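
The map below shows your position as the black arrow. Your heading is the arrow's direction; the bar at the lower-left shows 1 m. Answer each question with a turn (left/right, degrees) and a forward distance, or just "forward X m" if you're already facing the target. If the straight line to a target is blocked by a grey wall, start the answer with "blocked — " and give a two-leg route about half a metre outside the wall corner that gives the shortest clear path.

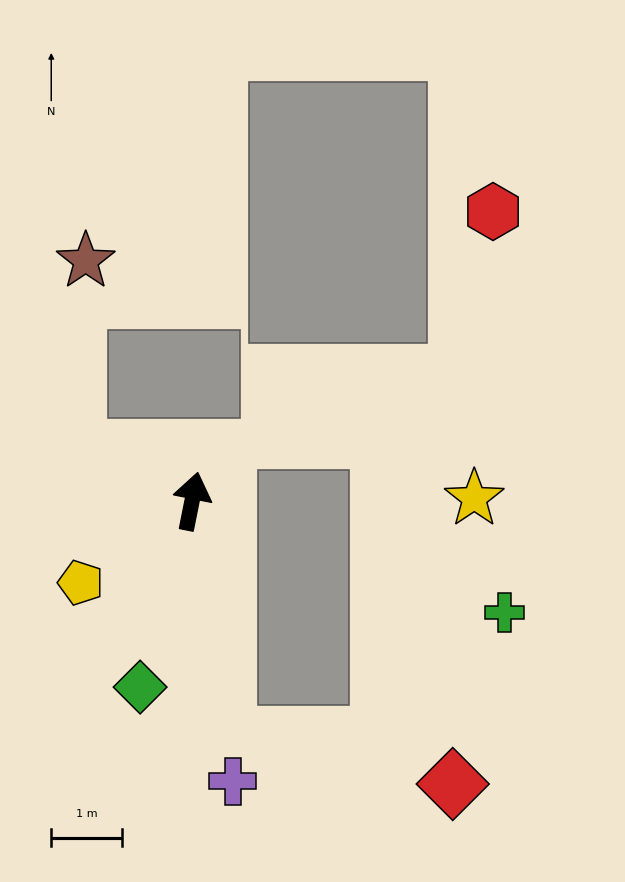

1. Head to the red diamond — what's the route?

blocked — turn right 160°, forward 3.4 m, then turn left 70°, forward 3.3 m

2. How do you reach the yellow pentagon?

turn left 138°, forward 2.0 m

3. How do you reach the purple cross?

turn right 160°, forward 4.0 m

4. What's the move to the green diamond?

turn left 176°, forward 2.7 m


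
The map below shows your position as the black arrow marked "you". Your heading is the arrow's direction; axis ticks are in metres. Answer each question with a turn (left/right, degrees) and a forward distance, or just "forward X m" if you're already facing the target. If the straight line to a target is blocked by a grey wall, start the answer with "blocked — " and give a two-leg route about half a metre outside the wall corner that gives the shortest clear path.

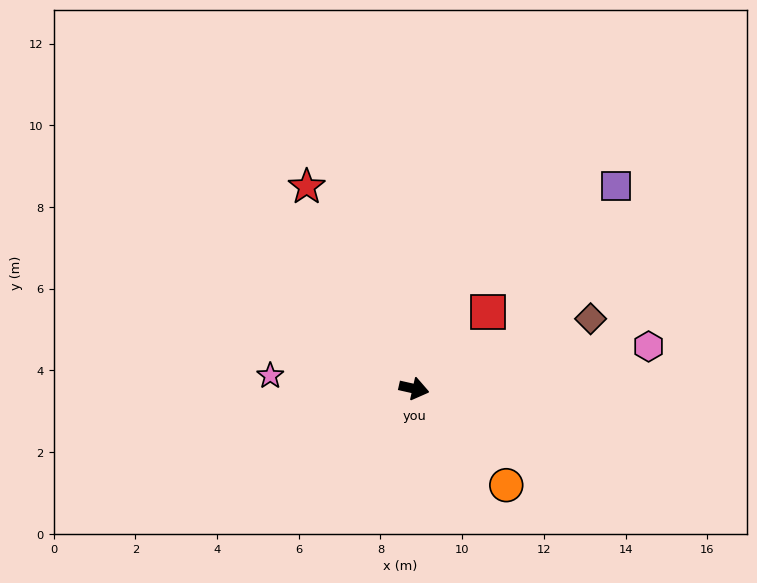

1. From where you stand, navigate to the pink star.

turn right 172°, forward 3.5 m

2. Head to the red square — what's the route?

turn left 59°, forward 2.6 m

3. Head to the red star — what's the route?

turn left 131°, forward 5.6 m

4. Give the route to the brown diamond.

turn left 34°, forward 4.6 m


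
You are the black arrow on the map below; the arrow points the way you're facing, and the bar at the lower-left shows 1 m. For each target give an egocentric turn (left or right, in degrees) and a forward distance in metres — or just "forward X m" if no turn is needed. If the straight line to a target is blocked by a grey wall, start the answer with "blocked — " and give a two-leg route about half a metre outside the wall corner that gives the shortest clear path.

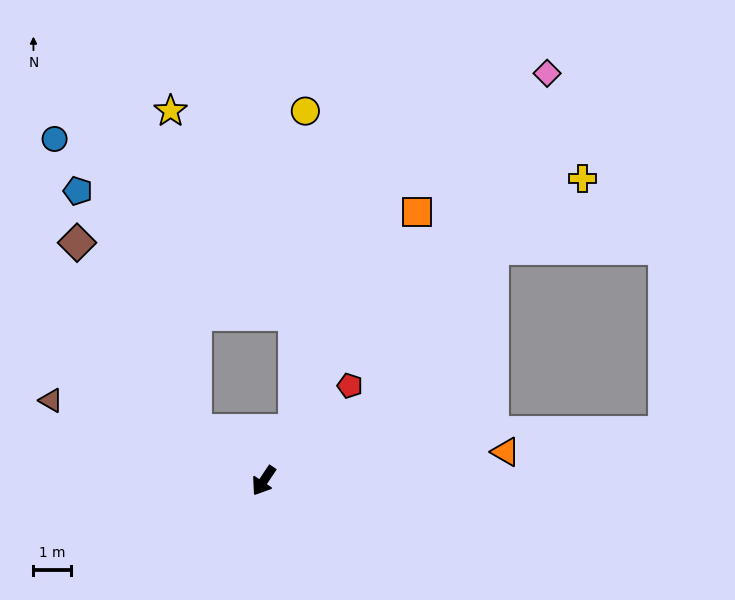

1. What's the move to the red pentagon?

turn left 172°, forward 3.4 m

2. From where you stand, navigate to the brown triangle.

turn right 77°, forward 6.0 m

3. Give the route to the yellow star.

blocked — turn right 94°, forward 2.2 m, then turn right 48°, forward 8.5 m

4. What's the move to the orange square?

turn right 176°, forward 8.2 m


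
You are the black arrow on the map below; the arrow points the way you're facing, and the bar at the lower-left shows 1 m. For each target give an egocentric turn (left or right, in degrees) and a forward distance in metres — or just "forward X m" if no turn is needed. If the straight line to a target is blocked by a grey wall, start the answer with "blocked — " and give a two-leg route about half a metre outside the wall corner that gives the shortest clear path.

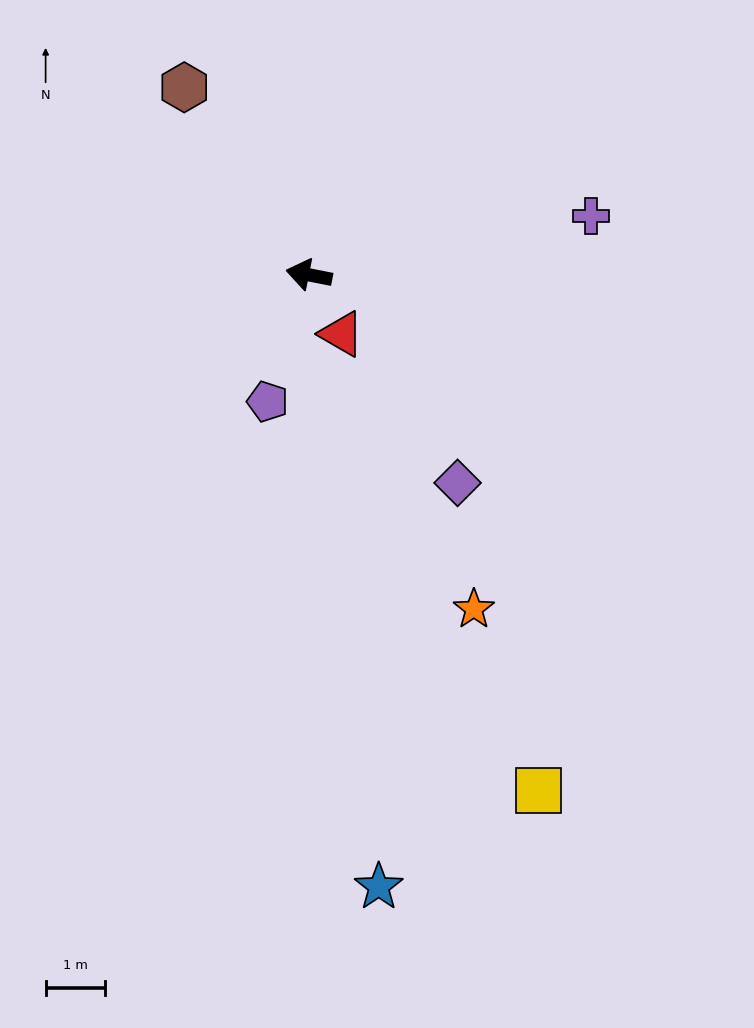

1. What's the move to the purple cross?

turn right 157°, forward 4.9 m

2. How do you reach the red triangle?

turn left 130°, forward 1.1 m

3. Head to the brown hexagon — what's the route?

turn right 45°, forward 3.8 m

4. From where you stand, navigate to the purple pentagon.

turn left 83°, forward 2.3 m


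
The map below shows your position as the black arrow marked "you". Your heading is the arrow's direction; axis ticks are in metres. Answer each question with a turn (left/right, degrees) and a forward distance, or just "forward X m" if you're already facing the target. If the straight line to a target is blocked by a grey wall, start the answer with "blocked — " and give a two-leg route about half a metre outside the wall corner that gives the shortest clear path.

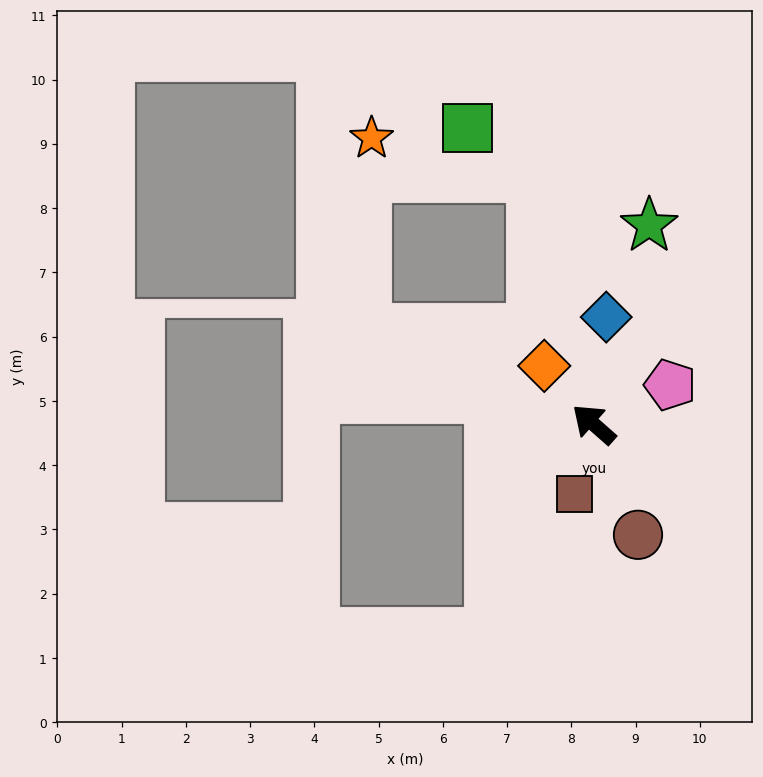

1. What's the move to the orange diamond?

turn right 8°, forward 1.2 m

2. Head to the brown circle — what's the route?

turn left 153°, forward 1.9 m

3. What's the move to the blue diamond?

turn right 55°, forward 1.7 m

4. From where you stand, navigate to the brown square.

turn left 116°, forward 1.1 m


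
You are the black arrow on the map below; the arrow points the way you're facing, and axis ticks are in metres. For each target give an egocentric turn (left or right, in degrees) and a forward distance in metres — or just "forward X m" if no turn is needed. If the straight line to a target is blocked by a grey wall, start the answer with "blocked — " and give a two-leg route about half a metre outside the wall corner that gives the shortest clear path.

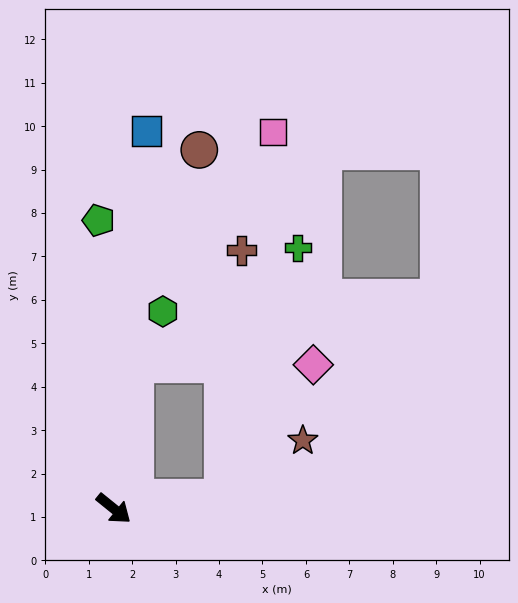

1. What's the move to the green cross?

blocked — turn left 120°, forward 3.4 m, then turn right 45°, forward 4.6 m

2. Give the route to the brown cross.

blocked — turn left 45°, forward 2.5 m, then turn left 80°, forward 5.7 m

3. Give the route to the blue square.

turn left 124°, forward 8.7 m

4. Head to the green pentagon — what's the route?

turn left 132°, forward 6.6 m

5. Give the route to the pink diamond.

blocked — turn left 45°, forward 2.5 m, then turn left 50°, forward 3.7 m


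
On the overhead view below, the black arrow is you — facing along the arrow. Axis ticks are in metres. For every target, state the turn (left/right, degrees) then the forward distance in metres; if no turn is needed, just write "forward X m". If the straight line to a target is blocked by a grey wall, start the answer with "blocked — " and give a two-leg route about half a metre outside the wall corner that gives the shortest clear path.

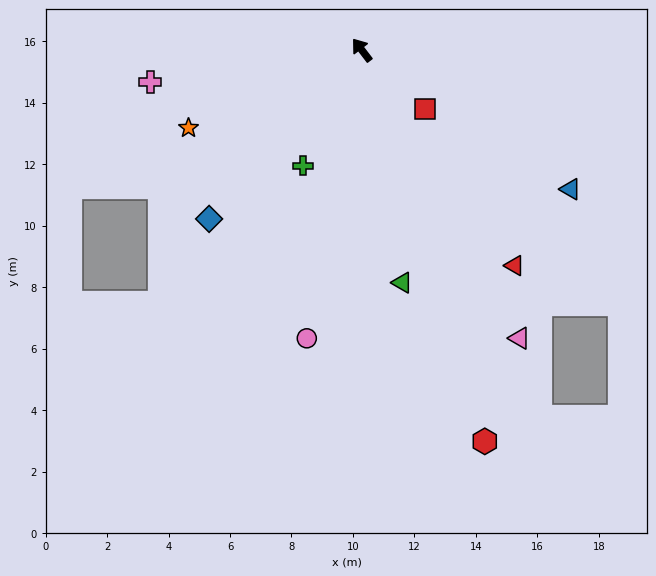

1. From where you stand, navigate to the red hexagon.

turn left 160°, forward 13.3 m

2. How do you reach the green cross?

turn left 116°, forward 4.2 m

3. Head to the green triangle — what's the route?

turn left 152°, forward 7.7 m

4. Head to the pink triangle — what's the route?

turn left 171°, forward 10.7 m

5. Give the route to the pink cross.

turn left 61°, forward 7.0 m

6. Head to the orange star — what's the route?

turn left 77°, forward 6.2 m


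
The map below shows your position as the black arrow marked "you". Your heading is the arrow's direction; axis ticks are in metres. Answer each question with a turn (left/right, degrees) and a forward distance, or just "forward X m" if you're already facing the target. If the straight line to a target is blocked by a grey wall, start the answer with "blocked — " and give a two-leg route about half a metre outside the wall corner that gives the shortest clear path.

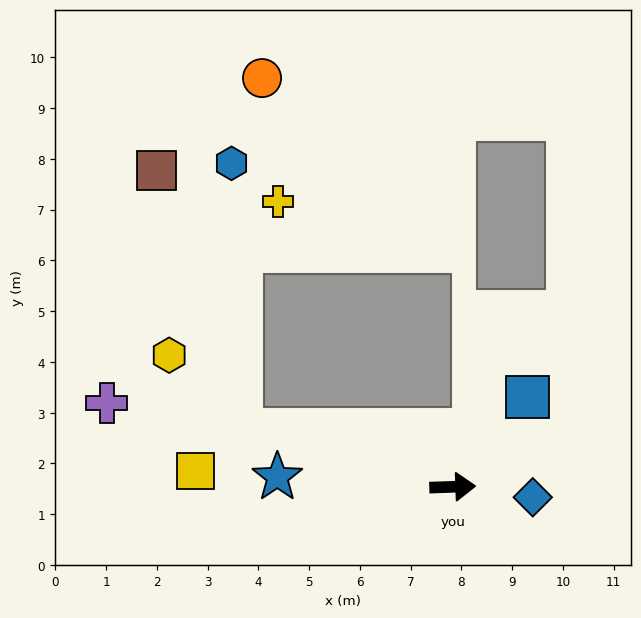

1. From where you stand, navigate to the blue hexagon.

blocked — turn left 163°, forward 4.3 m, then turn right 73°, forward 5.3 m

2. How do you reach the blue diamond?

turn right 9°, forward 1.6 m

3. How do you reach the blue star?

turn left 175°, forward 3.5 m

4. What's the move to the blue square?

turn left 48°, forward 2.3 m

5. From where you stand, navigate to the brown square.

blocked — turn left 163°, forward 4.3 m, then turn right 57°, forward 5.4 m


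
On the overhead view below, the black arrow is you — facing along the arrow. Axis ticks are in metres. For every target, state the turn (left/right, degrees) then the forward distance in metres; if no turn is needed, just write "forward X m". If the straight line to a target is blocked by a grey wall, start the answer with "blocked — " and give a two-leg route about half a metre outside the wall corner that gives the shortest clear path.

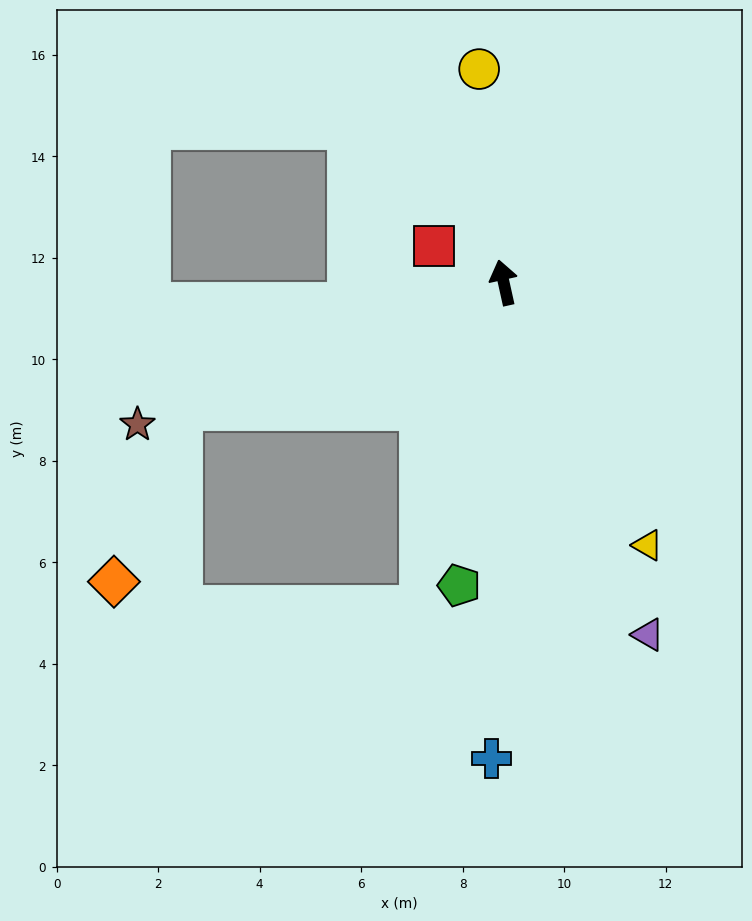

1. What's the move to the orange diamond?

blocked — turn left 99°, forward 6.8 m, then turn left 47°, forward 3.6 m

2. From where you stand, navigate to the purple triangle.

turn right 170°, forward 7.5 m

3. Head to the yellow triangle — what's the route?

turn right 164°, forward 5.9 m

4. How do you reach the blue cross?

turn left 166°, forward 9.4 m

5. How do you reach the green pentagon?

turn left 159°, forward 6.0 m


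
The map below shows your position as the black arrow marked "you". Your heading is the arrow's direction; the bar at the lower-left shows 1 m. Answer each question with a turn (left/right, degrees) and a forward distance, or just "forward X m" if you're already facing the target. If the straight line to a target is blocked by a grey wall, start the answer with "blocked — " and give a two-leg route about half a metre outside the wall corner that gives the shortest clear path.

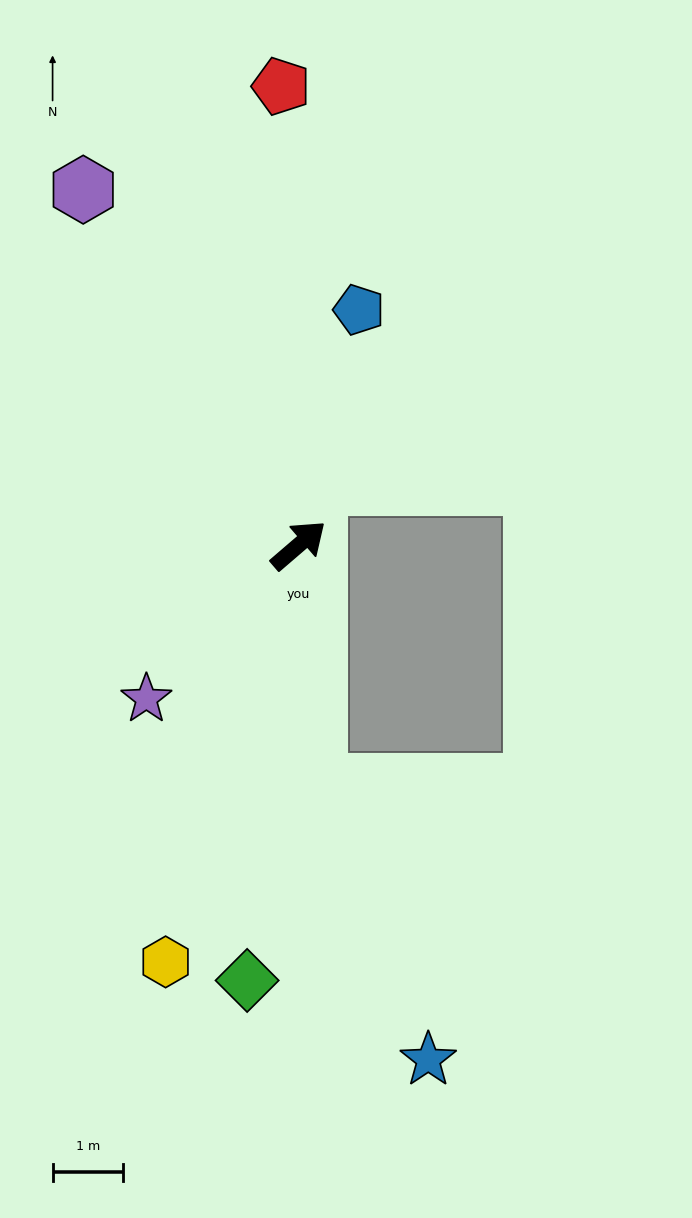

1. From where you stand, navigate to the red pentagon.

turn left 52°, forward 6.5 m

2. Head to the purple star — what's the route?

turn right 175°, forward 3.1 m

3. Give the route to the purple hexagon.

turn left 81°, forward 5.9 m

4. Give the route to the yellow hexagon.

turn right 148°, forward 6.2 m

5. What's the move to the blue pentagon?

turn left 35°, forward 3.4 m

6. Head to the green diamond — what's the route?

turn right 137°, forward 6.2 m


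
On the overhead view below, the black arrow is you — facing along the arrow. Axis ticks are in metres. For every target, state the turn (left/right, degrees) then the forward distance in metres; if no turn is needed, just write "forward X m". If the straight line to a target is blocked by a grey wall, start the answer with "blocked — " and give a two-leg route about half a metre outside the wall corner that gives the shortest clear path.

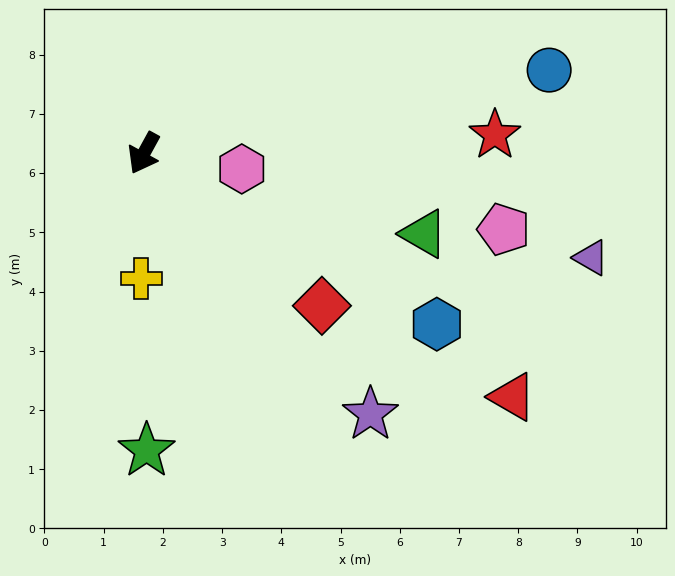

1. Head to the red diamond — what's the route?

turn left 78°, forward 4.0 m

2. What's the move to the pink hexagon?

turn left 110°, forward 1.7 m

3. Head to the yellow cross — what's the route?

turn left 28°, forward 2.1 m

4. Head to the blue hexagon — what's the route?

turn left 88°, forward 5.7 m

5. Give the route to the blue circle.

turn left 130°, forward 7.0 m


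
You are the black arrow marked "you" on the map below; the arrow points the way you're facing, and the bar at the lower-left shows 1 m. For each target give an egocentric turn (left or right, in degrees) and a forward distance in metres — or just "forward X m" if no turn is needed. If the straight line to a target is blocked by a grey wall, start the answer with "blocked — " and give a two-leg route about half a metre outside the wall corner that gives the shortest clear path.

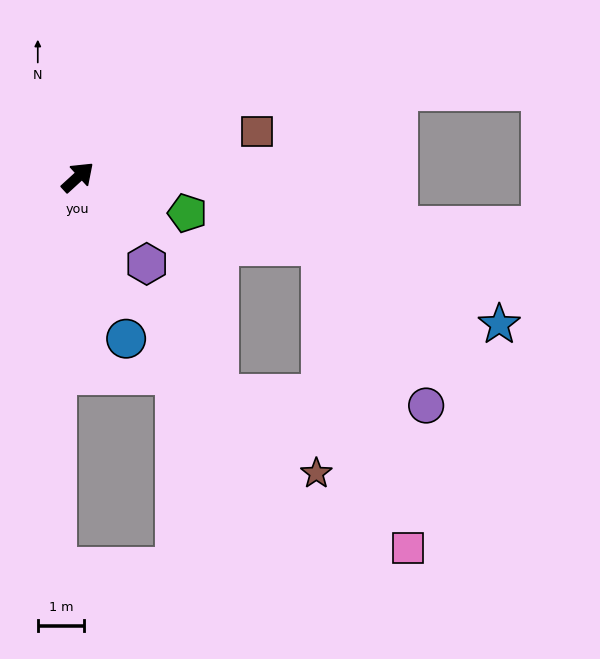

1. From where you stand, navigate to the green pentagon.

turn right 61°, forward 2.5 m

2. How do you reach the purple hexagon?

turn right 94°, forward 2.4 m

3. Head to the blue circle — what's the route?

turn right 116°, forward 3.7 m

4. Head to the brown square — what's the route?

turn right 28°, forward 4.0 m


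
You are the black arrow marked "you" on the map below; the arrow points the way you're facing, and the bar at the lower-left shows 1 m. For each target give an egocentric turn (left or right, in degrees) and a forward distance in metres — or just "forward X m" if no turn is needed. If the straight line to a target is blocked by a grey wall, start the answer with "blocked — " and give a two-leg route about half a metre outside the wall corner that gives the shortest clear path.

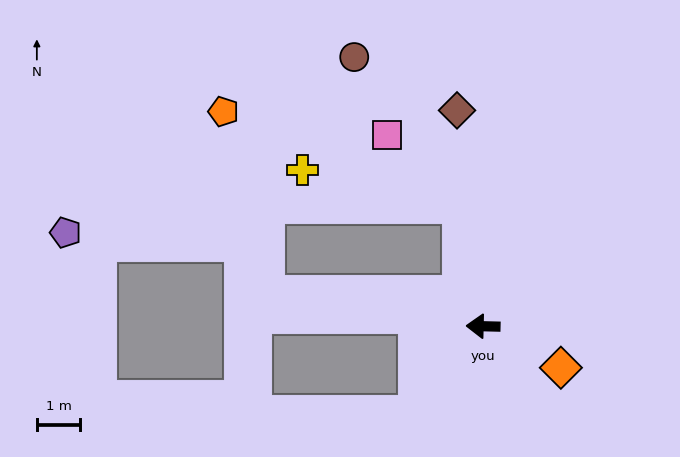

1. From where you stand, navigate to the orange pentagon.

blocked — turn right 78°, forward 2.8 m, then turn left 58°, forward 5.9 m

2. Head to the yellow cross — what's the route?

blocked — turn right 78°, forward 2.8 m, then turn left 67°, forward 3.7 m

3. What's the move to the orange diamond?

turn left 153°, forward 2.0 m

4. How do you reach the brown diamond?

turn right 82°, forward 5.0 m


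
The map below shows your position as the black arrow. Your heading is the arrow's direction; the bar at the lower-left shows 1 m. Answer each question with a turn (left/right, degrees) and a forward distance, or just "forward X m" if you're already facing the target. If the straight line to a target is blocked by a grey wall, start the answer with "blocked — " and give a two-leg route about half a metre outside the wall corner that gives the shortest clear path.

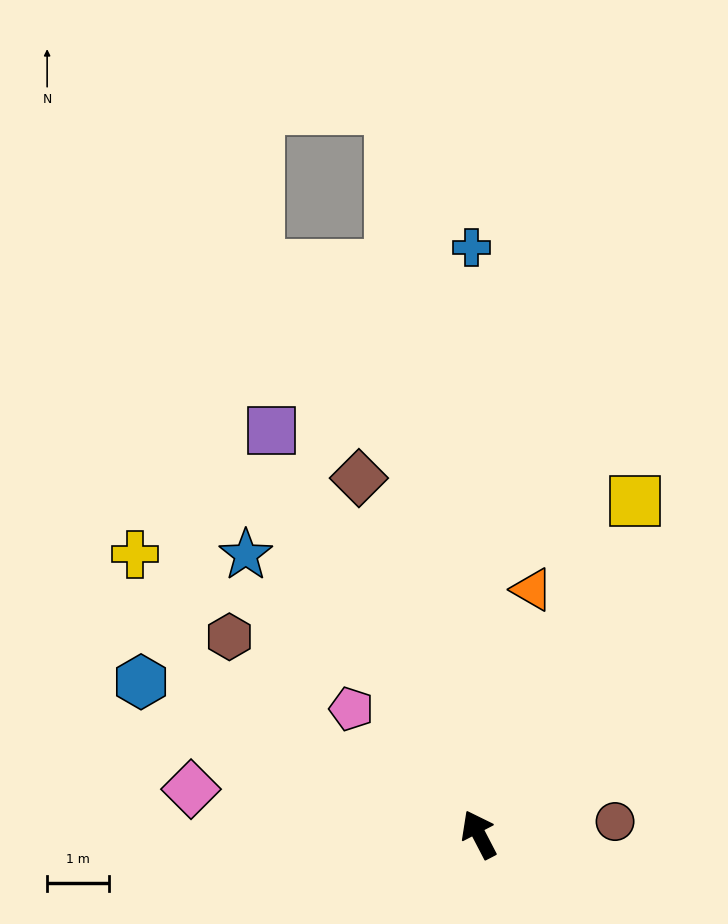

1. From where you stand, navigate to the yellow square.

turn right 53°, forward 5.9 m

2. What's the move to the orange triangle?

turn right 40°, forward 4.0 m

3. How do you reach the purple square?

forward 7.3 m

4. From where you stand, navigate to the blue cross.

turn right 27°, forward 9.4 m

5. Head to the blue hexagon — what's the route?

turn left 38°, forward 6.0 m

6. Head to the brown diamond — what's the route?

turn right 9°, forward 6.1 m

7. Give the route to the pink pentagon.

turn left 18°, forward 2.9 m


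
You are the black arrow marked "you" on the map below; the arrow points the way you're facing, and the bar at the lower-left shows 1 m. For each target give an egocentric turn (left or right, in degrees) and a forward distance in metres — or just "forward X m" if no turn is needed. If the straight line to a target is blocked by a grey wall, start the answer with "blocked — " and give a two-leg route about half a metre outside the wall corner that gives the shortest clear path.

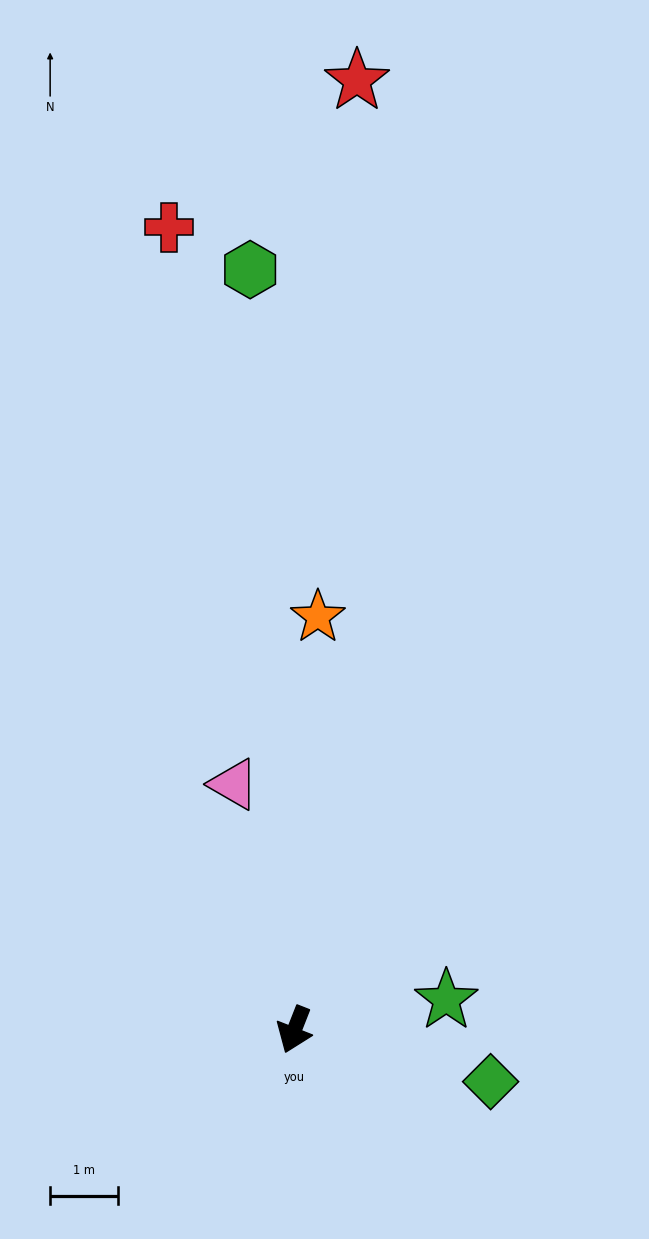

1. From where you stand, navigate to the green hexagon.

turn right 155°, forward 11.2 m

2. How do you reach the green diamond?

turn left 97°, forward 3.0 m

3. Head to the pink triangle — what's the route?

turn right 145°, forward 3.7 m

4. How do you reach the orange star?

turn right 162°, forward 6.1 m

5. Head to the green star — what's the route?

turn left 123°, forward 2.3 m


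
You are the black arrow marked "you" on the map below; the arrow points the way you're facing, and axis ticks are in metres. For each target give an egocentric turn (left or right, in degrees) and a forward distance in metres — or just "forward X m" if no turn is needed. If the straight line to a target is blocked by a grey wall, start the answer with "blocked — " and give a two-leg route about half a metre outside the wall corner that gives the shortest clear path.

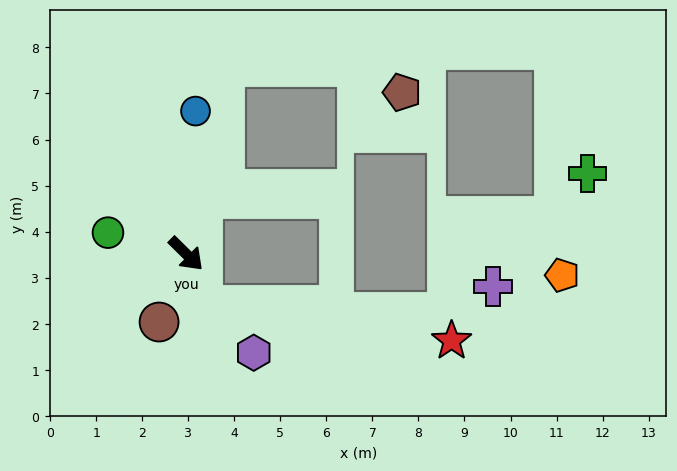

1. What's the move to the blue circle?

turn left 131°, forward 3.1 m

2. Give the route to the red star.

blocked — turn right 26°, forward 1.2 m, then turn left 62°, forward 5.4 m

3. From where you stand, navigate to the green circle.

turn right 151°, forward 1.8 m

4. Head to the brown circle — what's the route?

turn right 67°, forward 1.6 m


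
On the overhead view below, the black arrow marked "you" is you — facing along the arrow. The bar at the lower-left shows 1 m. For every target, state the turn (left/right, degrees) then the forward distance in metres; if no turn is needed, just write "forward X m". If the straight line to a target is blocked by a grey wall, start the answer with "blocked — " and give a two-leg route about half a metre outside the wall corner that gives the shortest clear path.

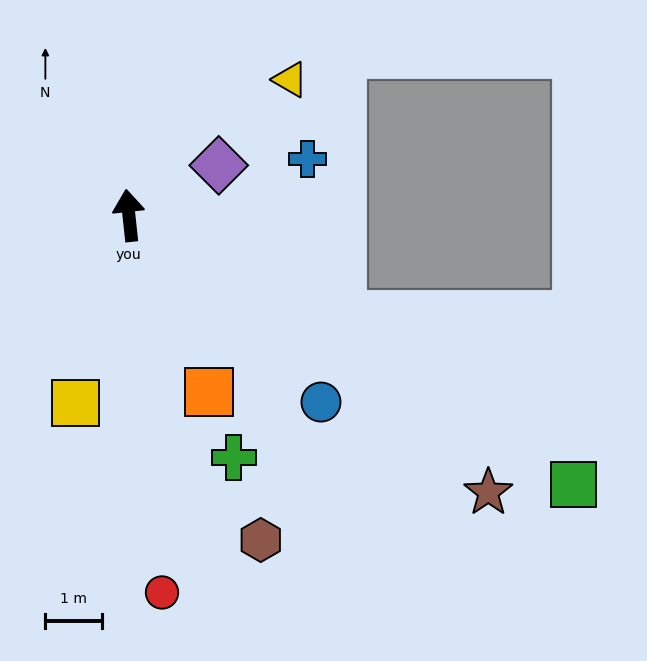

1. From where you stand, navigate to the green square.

turn right 127°, forward 9.1 m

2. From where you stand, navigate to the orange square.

turn right 162°, forward 3.4 m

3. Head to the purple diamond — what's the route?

turn right 67°, forward 1.8 m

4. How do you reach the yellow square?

turn left 158°, forward 3.4 m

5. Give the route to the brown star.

turn right 134°, forward 8.0 m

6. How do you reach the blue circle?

turn right 140°, forward 4.7 m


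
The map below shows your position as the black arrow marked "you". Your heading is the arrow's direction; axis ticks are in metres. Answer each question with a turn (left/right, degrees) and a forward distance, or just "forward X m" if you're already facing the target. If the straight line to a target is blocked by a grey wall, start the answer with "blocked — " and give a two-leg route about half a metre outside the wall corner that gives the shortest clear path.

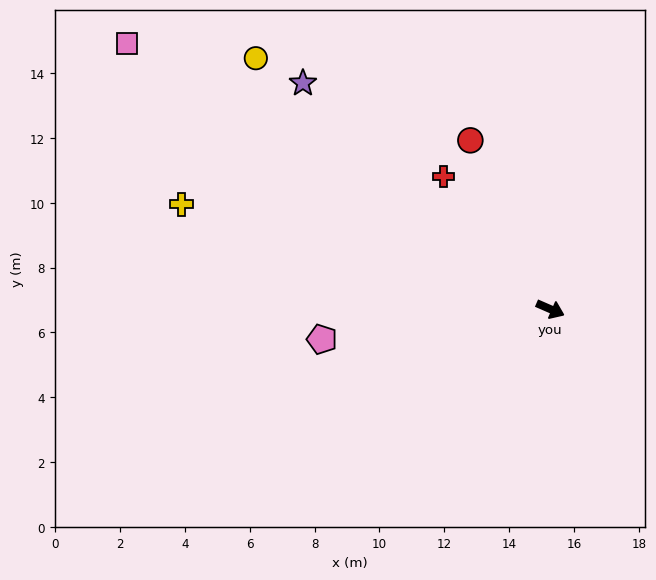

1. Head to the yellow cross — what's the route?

turn right 172°, forward 11.8 m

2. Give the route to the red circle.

turn left 139°, forward 5.8 m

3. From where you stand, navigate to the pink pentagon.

turn right 149°, forward 7.1 m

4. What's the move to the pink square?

turn left 171°, forward 15.4 m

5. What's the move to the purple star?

turn left 161°, forward 10.3 m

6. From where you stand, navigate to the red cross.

turn left 152°, forward 5.2 m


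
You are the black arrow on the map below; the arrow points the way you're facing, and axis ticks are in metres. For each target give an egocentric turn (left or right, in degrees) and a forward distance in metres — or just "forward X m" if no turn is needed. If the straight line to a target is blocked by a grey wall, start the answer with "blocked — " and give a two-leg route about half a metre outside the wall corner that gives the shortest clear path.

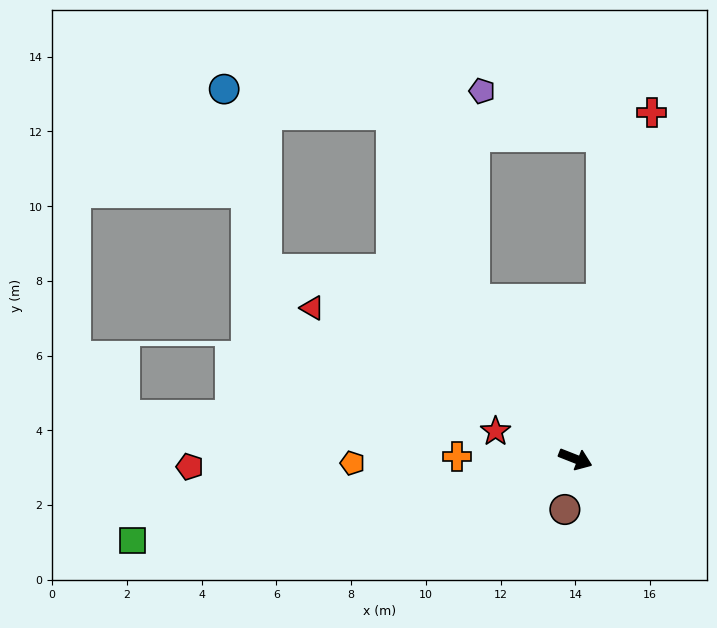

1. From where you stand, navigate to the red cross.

turn left 99°, forward 9.5 m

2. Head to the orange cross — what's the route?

turn right 160°, forward 3.2 m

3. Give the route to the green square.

turn right 148°, forward 12.0 m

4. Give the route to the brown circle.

turn right 80°, forward 1.4 m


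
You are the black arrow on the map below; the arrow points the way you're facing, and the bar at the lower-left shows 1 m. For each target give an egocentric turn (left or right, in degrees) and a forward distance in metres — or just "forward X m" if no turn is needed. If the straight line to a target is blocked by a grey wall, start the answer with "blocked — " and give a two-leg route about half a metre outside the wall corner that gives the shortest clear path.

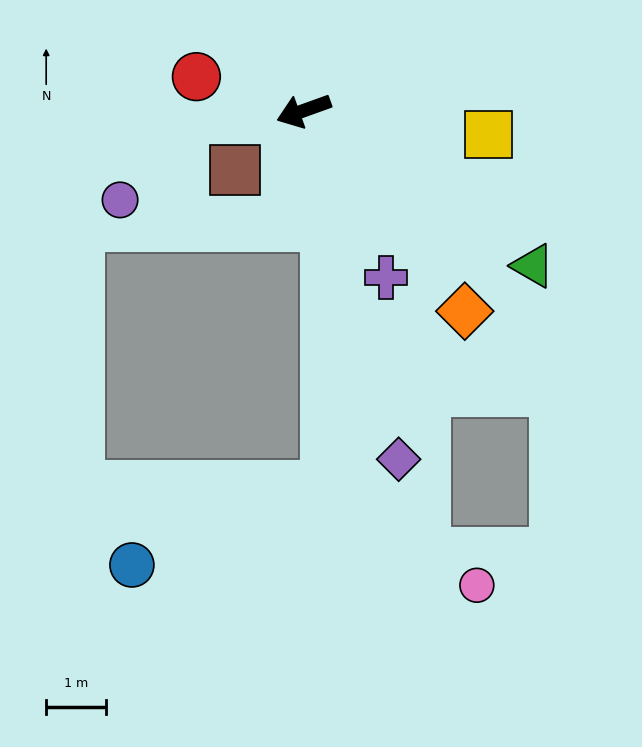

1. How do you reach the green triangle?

turn left 126°, forward 4.6 m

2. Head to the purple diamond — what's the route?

turn left 85°, forward 6.0 m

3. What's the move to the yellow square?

turn left 153°, forward 3.1 m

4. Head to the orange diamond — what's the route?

turn left 109°, forward 4.3 m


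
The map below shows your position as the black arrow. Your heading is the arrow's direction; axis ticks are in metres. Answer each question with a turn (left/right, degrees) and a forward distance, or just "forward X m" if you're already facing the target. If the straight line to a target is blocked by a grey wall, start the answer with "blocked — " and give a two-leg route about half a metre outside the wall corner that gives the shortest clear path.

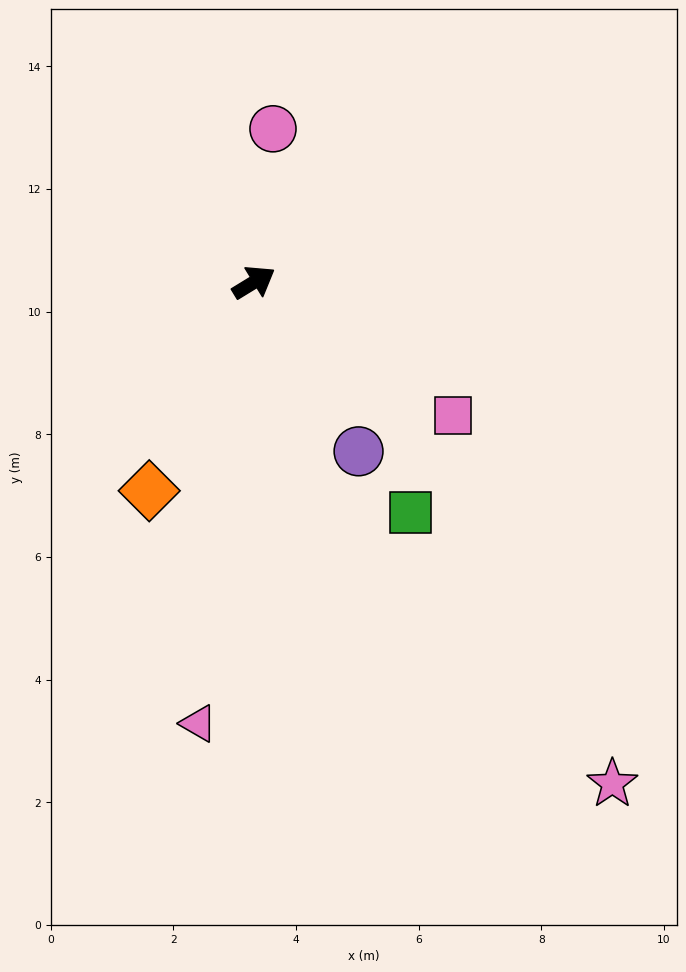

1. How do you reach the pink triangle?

turn right 129°, forward 7.3 m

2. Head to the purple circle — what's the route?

turn right 90°, forward 3.2 m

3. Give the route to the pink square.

turn right 65°, forward 3.9 m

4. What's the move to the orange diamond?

turn right 148°, forward 3.8 m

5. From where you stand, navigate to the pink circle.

turn left 51°, forward 2.5 m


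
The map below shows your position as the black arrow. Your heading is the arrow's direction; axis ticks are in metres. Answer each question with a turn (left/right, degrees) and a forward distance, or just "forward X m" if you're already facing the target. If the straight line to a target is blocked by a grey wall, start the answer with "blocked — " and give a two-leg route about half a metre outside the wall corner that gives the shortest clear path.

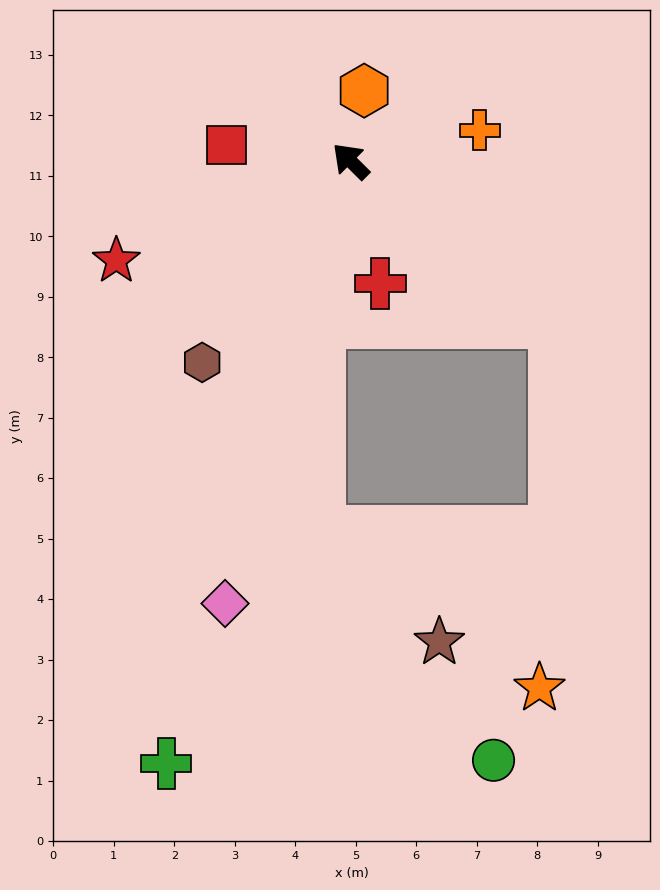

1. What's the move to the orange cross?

turn right 122°, forward 2.2 m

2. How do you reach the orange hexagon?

turn right 56°, forward 1.2 m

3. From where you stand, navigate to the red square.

turn left 37°, forward 2.1 m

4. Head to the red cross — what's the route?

turn left 148°, forward 2.1 m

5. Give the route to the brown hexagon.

turn left 98°, forward 4.1 m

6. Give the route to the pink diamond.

turn left 119°, forward 7.6 m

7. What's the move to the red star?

turn left 68°, forward 4.2 m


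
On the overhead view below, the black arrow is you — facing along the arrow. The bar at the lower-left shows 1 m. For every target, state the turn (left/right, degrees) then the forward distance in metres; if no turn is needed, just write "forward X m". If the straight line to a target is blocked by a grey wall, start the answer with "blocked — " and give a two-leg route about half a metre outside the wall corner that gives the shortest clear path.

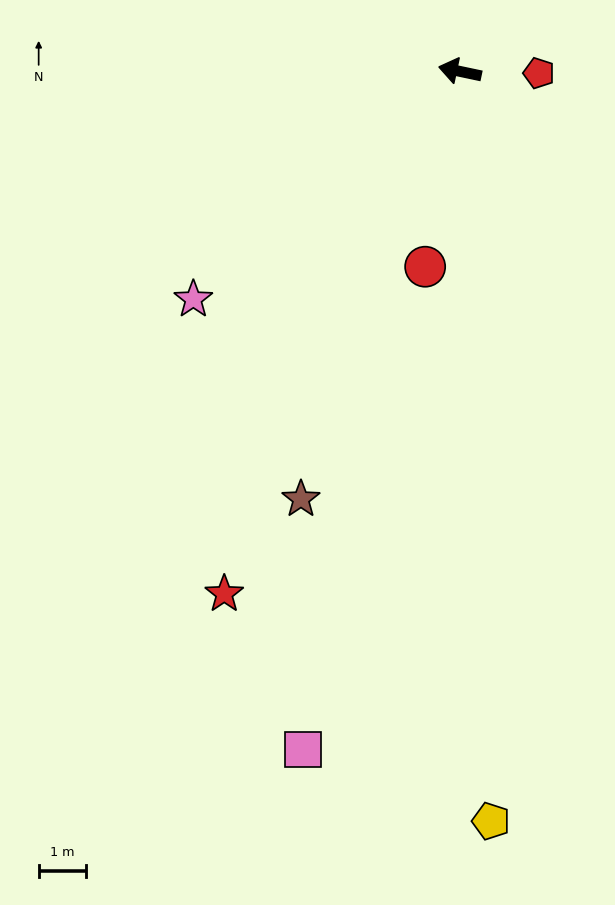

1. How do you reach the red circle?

turn left 92°, forward 4.2 m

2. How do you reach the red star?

turn left 78°, forward 12.1 m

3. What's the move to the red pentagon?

turn right 169°, forward 1.7 m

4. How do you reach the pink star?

turn left 52°, forward 7.4 m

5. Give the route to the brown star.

turn left 82°, forward 9.6 m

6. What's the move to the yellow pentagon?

turn left 104°, forward 15.8 m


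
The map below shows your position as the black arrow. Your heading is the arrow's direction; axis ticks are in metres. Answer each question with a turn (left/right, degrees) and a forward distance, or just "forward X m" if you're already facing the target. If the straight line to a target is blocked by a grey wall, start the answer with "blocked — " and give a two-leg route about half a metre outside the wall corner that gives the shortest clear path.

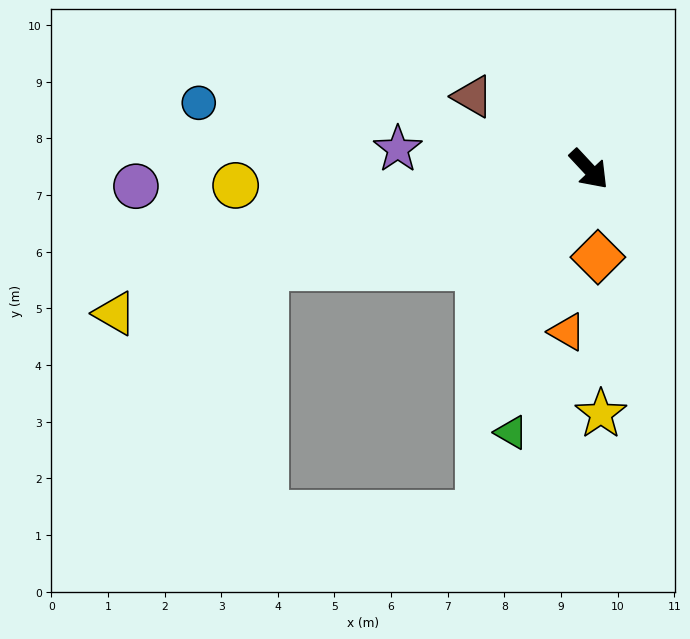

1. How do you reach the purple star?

turn right 139°, forward 3.4 m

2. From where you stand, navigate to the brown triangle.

turn right 165°, forward 2.4 m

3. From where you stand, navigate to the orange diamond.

turn right 37°, forward 1.6 m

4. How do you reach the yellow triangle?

turn right 116°, forward 8.7 m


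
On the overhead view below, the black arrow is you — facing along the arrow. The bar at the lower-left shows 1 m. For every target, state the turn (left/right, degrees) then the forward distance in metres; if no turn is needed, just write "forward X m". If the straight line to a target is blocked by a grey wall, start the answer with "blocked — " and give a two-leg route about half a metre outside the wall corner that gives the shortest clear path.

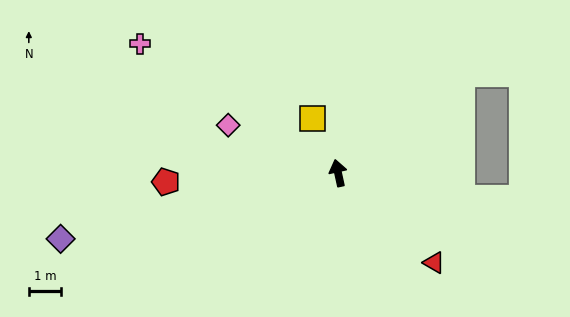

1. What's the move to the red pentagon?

turn left 81°, forward 5.3 m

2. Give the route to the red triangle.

turn right 145°, forward 4.0 m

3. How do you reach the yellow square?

turn left 13°, forward 1.9 m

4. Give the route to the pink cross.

turn left 45°, forward 7.3 m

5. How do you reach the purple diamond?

turn left 91°, forward 8.8 m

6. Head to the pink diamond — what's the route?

turn left 54°, forward 3.7 m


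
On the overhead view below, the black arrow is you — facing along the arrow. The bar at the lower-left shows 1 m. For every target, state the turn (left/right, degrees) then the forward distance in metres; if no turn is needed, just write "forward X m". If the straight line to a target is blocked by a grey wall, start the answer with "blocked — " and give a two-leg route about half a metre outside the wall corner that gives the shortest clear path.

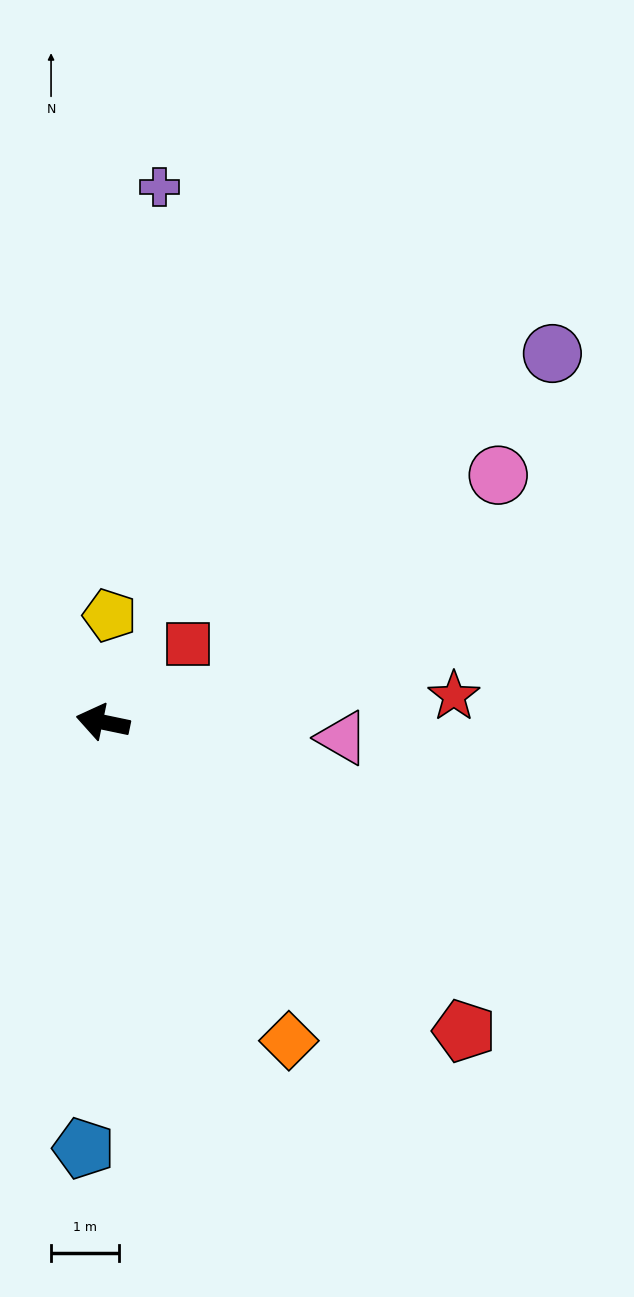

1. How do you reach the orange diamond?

turn left 132°, forward 5.4 m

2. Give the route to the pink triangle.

turn right 172°, forward 3.5 m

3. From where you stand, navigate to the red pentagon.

turn left 151°, forward 6.9 m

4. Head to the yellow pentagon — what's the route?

turn right 82°, forward 1.6 m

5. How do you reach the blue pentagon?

turn left 99°, forward 6.2 m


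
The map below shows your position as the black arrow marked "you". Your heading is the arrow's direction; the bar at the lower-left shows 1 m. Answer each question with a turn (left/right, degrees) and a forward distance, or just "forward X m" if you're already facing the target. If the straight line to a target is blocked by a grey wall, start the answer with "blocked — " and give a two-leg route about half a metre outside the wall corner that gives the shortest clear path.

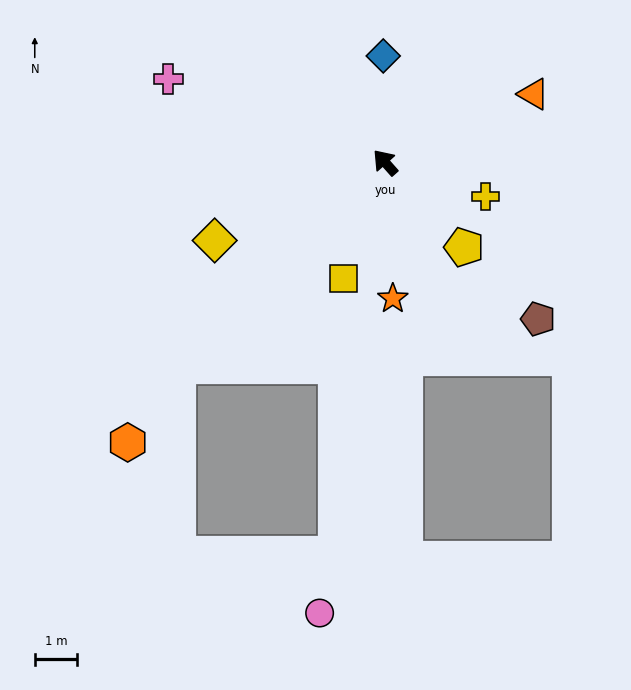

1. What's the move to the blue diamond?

turn right 40°, forward 2.5 m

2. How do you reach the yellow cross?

turn right 150°, forward 2.5 m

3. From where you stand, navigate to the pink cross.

turn left 27°, forward 5.5 m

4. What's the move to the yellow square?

turn left 119°, forward 2.9 m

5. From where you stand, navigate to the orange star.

turn left 142°, forward 3.2 m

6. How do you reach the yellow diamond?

turn left 73°, forward 4.4 m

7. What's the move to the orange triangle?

turn right 107°, forward 3.9 m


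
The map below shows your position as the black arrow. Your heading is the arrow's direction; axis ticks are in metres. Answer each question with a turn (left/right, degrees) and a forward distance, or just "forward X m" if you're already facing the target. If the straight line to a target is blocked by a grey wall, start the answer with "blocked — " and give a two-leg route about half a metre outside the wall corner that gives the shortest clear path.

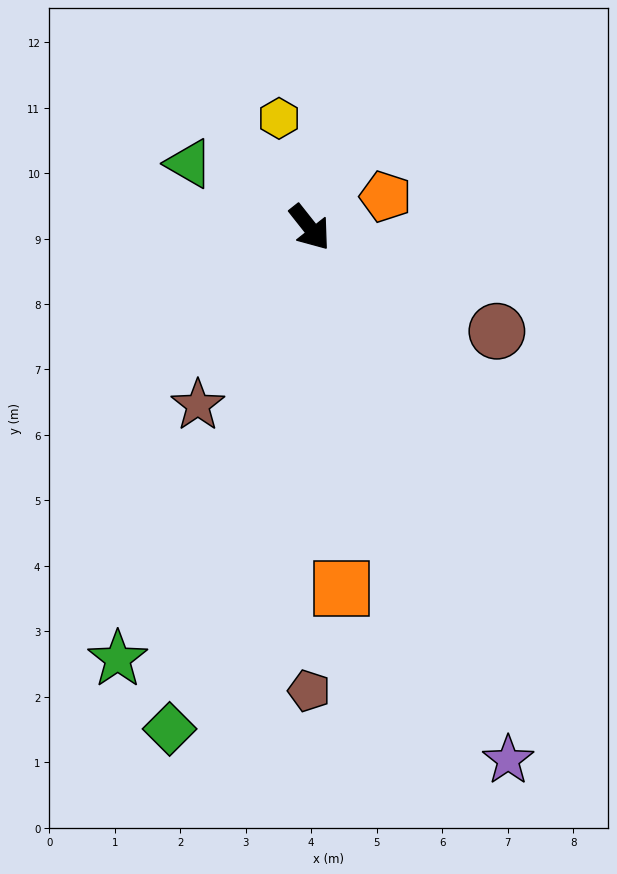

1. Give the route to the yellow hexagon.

turn left 157°, forward 1.7 m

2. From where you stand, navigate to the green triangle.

turn right 156°, forward 2.1 m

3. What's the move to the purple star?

turn right 18°, forward 8.7 m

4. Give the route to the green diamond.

turn right 54°, forward 8.0 m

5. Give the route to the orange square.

turn right 33°, forward 5.5 m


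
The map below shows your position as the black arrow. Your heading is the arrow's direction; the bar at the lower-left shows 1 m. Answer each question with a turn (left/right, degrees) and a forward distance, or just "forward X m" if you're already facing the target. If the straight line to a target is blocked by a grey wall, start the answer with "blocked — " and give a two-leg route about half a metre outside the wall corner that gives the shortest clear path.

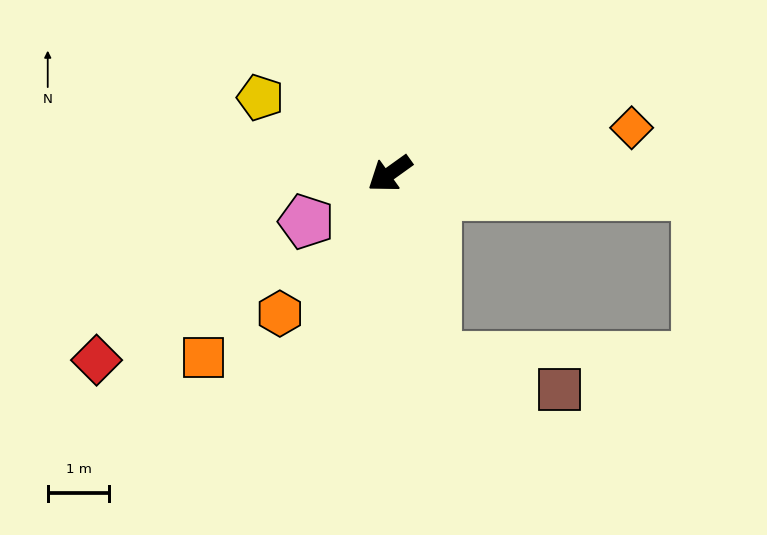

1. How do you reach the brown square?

blocked — turn left 68°, forward 3.1 m, then turn left 62°, forward 2.1 m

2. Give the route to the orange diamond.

turn left 155°, forward 4.0 m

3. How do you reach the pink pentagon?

turn right 6°, forward 1.6 m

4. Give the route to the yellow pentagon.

turn right 66°, forward 2.4 m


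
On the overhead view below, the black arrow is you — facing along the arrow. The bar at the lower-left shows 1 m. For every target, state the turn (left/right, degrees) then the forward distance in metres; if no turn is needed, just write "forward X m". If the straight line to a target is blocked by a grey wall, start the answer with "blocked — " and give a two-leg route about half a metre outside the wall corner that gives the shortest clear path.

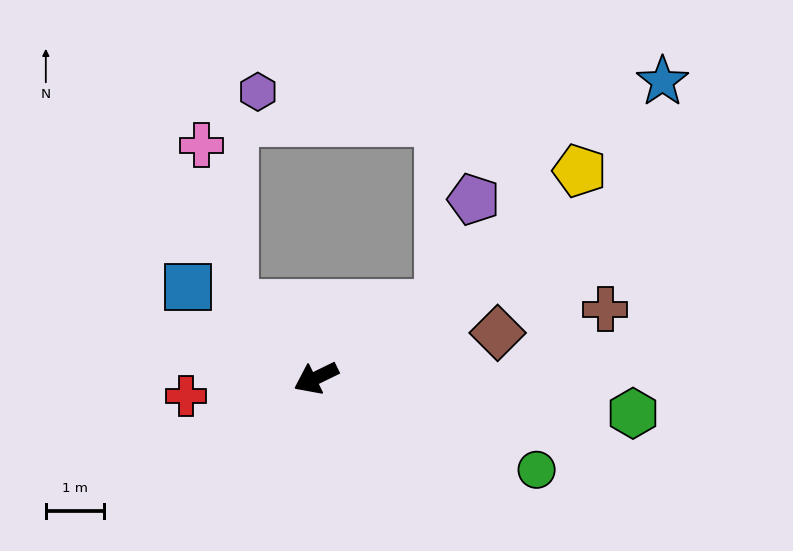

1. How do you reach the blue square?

turn right 61°, forward 2.7 m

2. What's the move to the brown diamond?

turn left 168°, forward 3.2 m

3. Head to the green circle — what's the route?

turn left 131°, forward 4.1 m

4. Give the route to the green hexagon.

turn left 148°, forward 5.5 m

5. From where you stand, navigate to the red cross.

turn right 18°, forward 2.2 m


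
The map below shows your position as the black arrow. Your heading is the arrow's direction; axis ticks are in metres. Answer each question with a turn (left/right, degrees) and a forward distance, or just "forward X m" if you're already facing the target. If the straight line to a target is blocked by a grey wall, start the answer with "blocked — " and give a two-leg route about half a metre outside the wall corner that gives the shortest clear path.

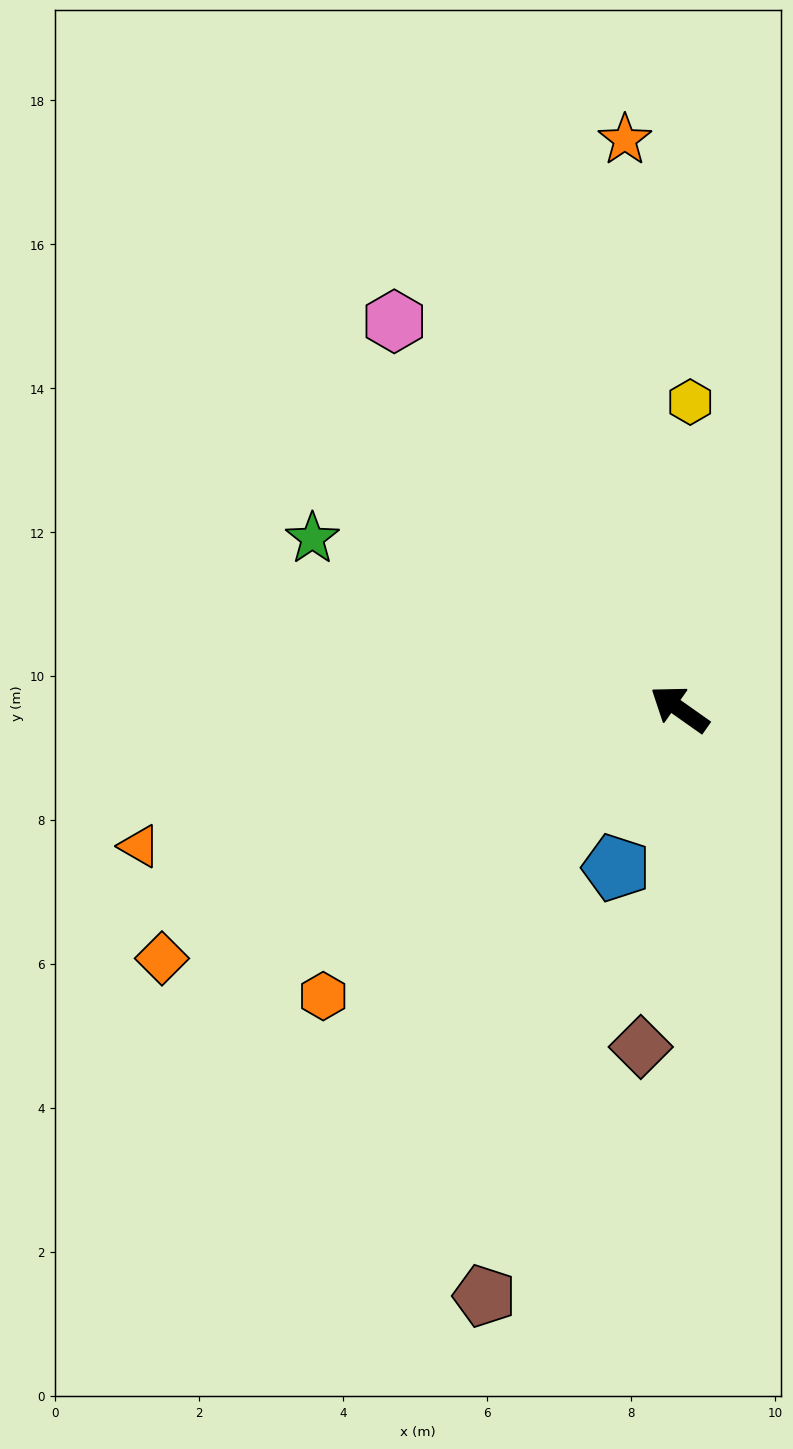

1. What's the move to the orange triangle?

turn left 49°, forward 7.7 m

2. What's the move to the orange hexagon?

turn left 74°, forward 6.4 m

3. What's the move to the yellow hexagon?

turn right 57°, forward 4.3 m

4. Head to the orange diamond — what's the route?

turn left 61°, forward 8.0 m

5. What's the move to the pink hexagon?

turn right 18°, forward 6.7 m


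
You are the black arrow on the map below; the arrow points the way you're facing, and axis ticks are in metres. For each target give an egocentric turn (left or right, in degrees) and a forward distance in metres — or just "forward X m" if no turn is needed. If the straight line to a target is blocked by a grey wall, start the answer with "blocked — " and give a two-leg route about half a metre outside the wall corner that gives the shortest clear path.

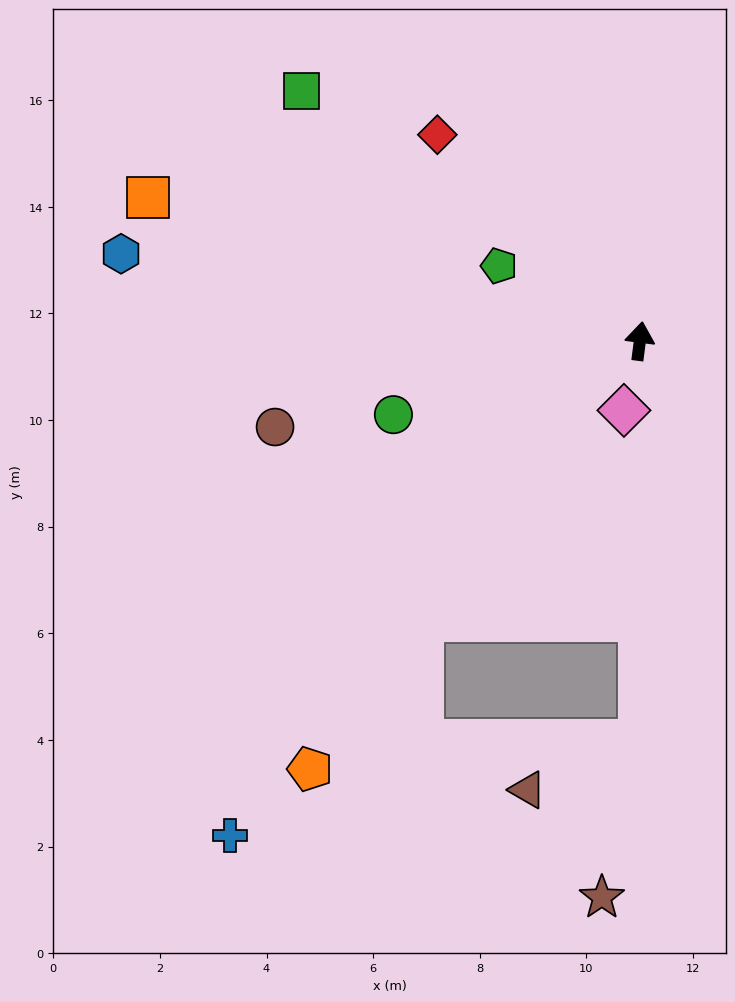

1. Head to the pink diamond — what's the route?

turn left 174°, forward 1.3 m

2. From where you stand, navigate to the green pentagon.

turn left 69°, forward 3.0 m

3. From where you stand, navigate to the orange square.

turn left 81°, forward 9.6 m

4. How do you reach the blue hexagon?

turn left 88°, forward 9.9 m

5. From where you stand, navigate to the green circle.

turn left 114°, forward 4.8 m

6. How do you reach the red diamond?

turn left 52°, forward 5.4 m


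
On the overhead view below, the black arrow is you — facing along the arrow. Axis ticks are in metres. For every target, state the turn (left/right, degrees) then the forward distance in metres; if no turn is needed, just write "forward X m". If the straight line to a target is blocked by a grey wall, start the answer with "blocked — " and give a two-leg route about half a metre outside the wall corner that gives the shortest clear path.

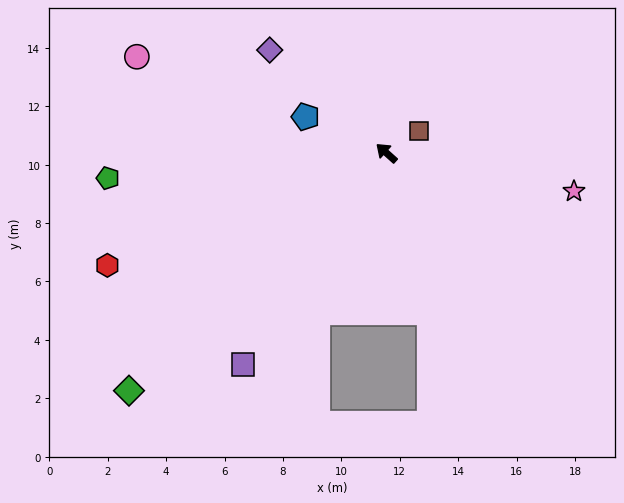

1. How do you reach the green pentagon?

turn left 47°, forward 9.6 m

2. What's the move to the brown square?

turn right 105°, forward 1.3 m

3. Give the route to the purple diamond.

forward 5.3 m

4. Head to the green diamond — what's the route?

turn left 85°, forward 12.0 m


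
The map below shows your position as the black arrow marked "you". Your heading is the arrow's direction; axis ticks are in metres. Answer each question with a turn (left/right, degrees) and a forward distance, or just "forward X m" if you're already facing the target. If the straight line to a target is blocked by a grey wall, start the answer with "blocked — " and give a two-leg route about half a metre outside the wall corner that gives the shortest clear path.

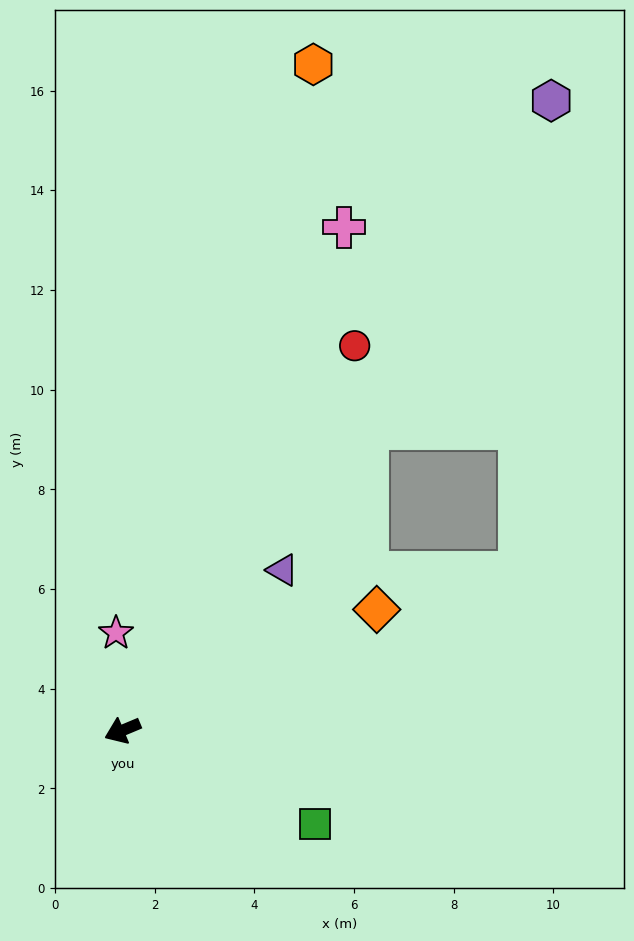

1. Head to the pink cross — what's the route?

turn right 136°, forward 11.0 m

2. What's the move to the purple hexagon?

turn right 147°, forward 15.3 m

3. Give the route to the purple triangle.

turn right 158°, forward 4.5 m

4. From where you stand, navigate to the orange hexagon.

turn right 129°, forward 13.9 m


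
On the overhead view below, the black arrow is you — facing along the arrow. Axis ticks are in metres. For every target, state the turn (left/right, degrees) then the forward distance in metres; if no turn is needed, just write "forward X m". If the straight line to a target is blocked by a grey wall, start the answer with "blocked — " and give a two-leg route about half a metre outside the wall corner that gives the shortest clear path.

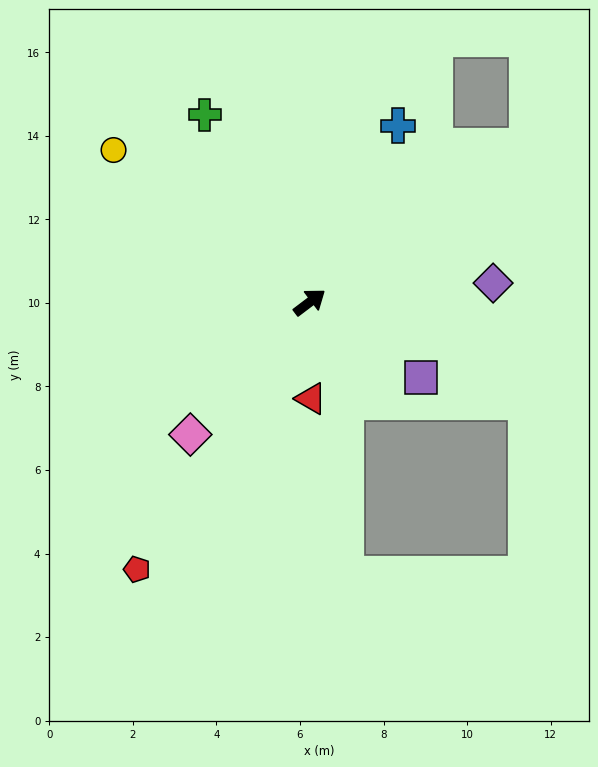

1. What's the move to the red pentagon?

turn right 160°, forward 7.6 m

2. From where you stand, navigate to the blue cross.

turn left 26°, forward 4.7 m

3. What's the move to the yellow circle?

turn left 105°, forward 5.9 m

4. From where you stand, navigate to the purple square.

turn right 71°, forward 3.2 m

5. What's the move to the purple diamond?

turn right 31°, forward 4.4 m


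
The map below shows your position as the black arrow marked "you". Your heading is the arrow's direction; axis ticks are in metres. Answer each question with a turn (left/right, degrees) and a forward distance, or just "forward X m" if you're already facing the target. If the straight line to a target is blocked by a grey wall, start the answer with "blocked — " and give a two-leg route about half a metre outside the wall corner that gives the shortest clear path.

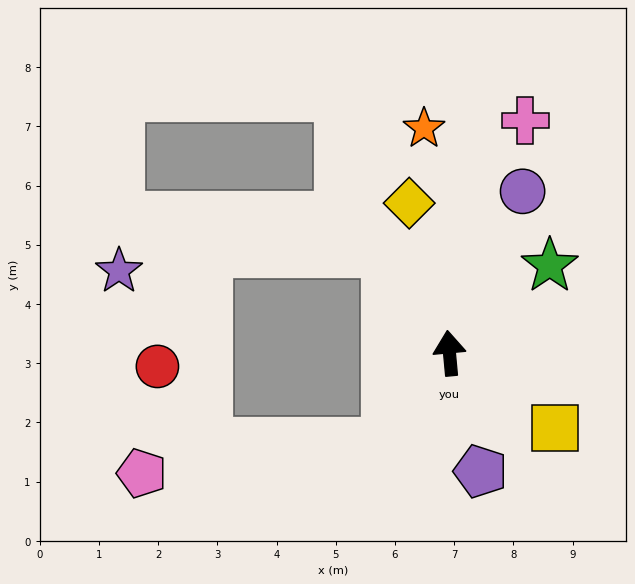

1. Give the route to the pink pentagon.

blocked — turn left 140°, forward 1.8 m, then turn right 48°, forward 4.2 m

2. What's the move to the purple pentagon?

turn right 171°, forward 2.1 m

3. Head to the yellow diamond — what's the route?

turn left 10°, forward 2.6 m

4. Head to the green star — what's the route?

turn right 54°, forward 2.2 m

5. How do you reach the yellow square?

turn right 131°, forward 2.2 m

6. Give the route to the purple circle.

turn right 30°, forward 3.0 m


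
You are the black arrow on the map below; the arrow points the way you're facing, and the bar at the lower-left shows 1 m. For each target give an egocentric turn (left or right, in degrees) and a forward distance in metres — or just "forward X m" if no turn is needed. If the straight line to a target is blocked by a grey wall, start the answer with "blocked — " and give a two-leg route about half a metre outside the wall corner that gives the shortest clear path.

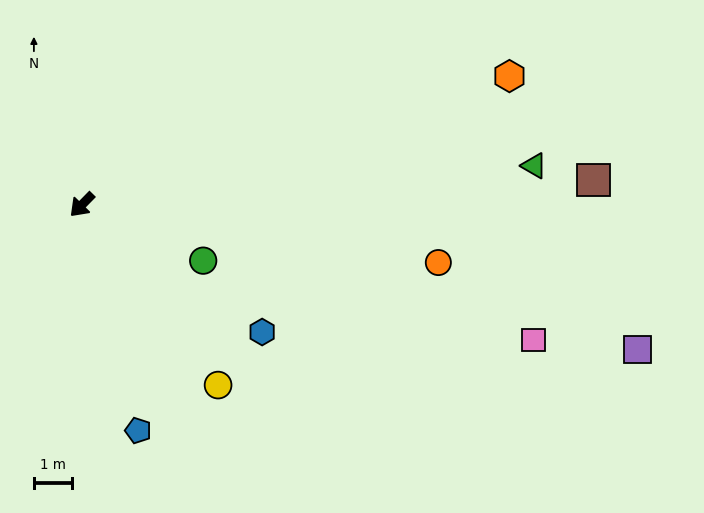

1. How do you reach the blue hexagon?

turn left 99°, forward 5.7 m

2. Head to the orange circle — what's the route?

turn left 125°, forward 9.4 m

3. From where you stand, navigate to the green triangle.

turn left 139°, forward 11.8 m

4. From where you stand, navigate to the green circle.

turn left 110°, forward 3.5 m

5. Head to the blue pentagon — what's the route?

turn left 58°, forward 6.1 m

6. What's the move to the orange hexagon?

turn left 151°, forward 11.6 m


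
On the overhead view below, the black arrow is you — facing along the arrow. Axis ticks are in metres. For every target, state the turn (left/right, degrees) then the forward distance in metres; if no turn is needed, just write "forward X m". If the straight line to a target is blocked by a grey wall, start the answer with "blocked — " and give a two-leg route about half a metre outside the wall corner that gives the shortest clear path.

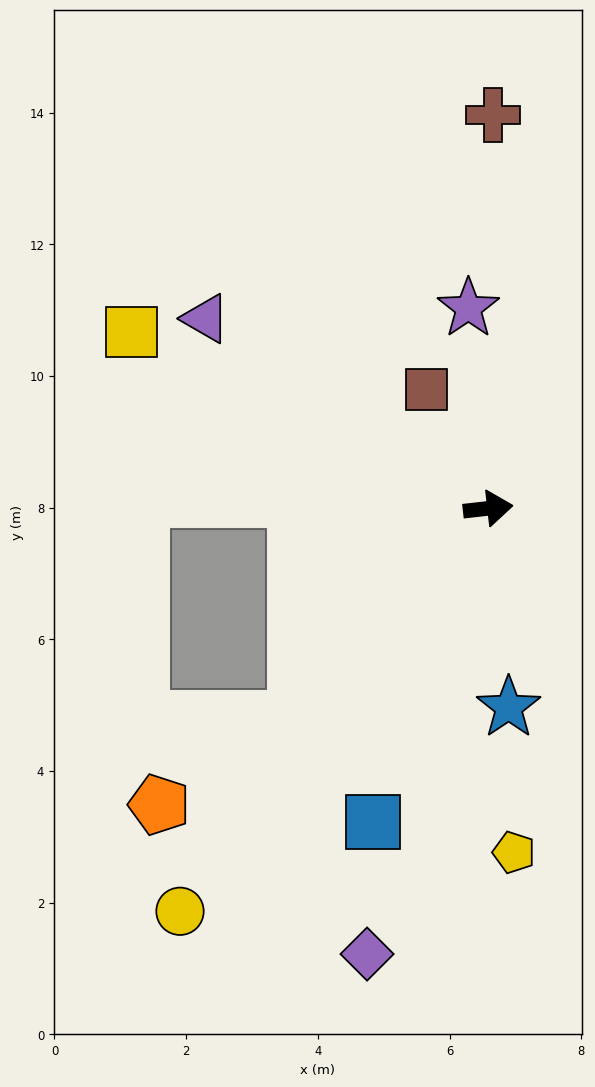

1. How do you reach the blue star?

turn right 91°, forward 3.0 m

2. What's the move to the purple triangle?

turn left 140°, forward 5.2 m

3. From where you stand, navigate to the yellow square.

turn left 147°, forward 6.0 m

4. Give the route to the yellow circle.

turn right 134°, forward 7.7 m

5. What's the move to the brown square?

turn left 111°, forward 2.0 m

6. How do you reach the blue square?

turn right 117°, forward 5.1 m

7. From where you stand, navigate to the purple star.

turn left 89°, forward 3.1 m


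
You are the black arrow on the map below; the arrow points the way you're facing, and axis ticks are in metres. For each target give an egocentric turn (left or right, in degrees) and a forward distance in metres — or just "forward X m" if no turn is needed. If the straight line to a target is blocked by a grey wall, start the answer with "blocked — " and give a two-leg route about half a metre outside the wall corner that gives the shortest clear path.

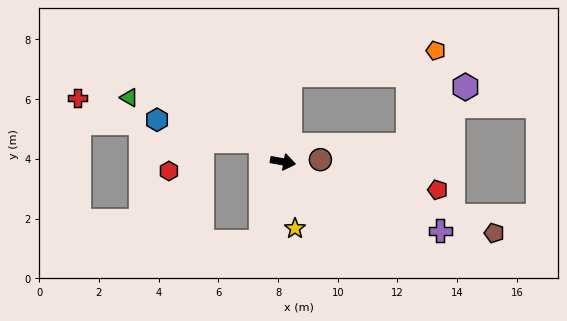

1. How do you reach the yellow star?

turn right 70°, forward 2.3 m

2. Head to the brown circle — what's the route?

turn left 13°, forward 1.3 m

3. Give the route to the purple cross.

turn right 13°, forward 5.8 m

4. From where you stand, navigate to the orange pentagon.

blocked — turn left 96°, forward 2.9 m, then turn right 77°, forward 5.0 m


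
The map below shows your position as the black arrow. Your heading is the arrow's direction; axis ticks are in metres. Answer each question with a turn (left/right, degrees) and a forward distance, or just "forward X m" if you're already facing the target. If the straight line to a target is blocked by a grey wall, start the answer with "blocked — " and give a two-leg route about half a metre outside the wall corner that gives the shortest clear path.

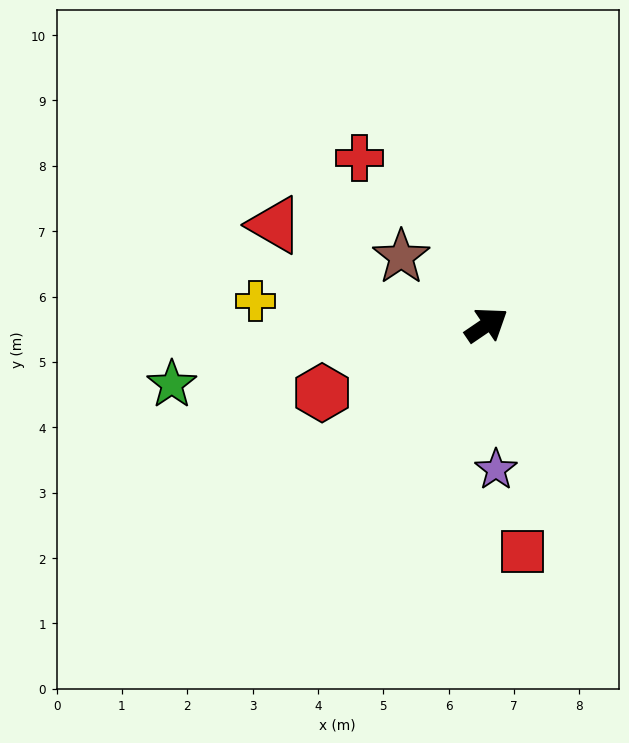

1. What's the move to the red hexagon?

turn left 168°, forward 2.7 m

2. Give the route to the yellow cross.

turn left 140°, forward 3.6 m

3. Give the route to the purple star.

turn right 121°, forward 2.2 m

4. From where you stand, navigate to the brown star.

turn left 107°, forward 1.7 m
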